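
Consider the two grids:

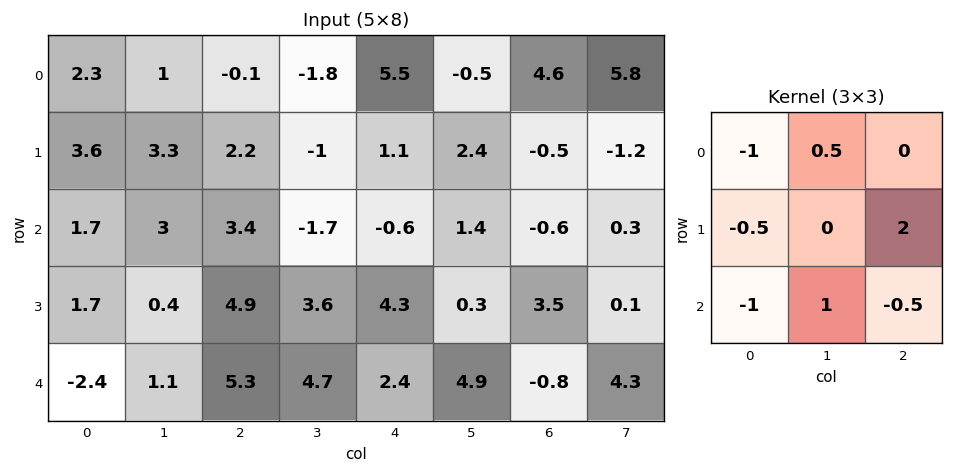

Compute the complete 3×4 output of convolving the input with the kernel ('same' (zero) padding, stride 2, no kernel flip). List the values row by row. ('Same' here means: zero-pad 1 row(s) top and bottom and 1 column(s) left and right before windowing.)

Output[0,0]: The receptive field on the zero-padded input at this output position is [0 0 0 / 0 2.3 1 / 0 3.6 3.3]. Elementwise product with the kernel and sum: 0·-1 + 0·0.5 + 0·-0.5 + 1·2 + 0·-1 + 3.6·1 + 3.3·-0.5.

3.95 -4.7 0.8 9.55
9.3 -4.4 5.75 0.4
3.05 10.9 6 7.6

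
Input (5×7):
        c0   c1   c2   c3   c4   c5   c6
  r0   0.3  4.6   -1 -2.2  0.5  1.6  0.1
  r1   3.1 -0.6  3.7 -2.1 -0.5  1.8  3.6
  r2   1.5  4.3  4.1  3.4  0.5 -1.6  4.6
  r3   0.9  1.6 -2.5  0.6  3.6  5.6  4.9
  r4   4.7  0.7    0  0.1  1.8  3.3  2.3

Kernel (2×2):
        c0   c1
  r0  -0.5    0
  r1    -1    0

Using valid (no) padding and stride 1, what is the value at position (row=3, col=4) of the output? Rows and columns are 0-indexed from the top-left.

The receptive field on the input at this output position is [3.6 5.6 / 1.8 3.3]. Elementwise product with the kernel and sum: 3.6·-0.5 + 1.8·-1.

-3.6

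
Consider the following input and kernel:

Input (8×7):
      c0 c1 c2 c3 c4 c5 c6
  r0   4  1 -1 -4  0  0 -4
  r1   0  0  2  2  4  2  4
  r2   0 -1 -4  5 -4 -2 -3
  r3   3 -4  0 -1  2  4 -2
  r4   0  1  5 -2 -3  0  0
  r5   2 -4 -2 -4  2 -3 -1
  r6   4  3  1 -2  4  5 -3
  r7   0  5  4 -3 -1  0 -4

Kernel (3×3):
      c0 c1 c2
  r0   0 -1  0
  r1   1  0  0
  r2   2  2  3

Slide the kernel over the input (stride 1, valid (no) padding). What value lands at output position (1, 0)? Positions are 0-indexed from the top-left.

The receptive field on the input at this output position is [0 0 2 / 0 -1 -4 / 3 -4 0]. Elementwise product with the kernel and sum: 0·-1 + 0·1 + 3·2 + -4·2 + 0·3.

-2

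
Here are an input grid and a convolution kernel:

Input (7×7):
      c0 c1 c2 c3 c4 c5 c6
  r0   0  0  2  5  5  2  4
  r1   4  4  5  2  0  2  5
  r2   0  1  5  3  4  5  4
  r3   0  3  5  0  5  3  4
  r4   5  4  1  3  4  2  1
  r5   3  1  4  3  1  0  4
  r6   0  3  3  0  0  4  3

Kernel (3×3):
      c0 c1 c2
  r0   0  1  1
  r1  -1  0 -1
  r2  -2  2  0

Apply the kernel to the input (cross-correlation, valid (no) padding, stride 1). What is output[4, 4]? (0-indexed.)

6

The receptive field on the input at this output position is [4 2 1 / 1 0 4 / 0 4 3]. Elementwise product with the kernel and sum: 2·1 + 1·1 + 1·-1 + 4·-1 + 0·-2 + 4·2.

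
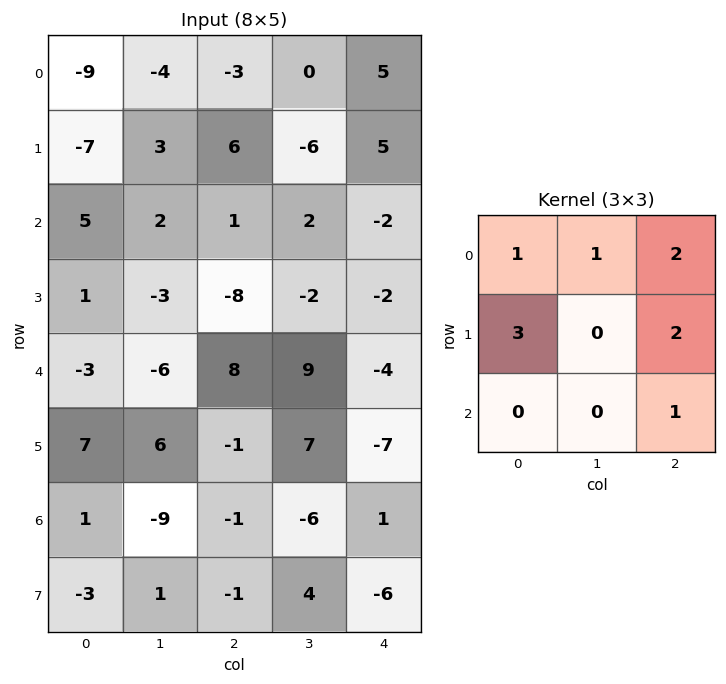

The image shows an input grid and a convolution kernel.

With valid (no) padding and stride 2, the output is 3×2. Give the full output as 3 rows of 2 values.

Output[0,0]: The receptive field on the input at this output position is [-9 -4 -3 / -7 3 6 / 5 2 1]. Elementwise product with the kernel and sum: -9·1 + -4·1 + -3·2 + -7·3 + 6·2 + 1·1.
Output[0,1]: The receptive field on the input at this output position is [-3 0 5 / 6 -6 5 / 1 2 -2]. Elementwise product with the kernel and sum: -3·1 + 0·1 + 5·2 + 6·3 + 5·2 + -2·1.

-27 33
4 -33
25 -7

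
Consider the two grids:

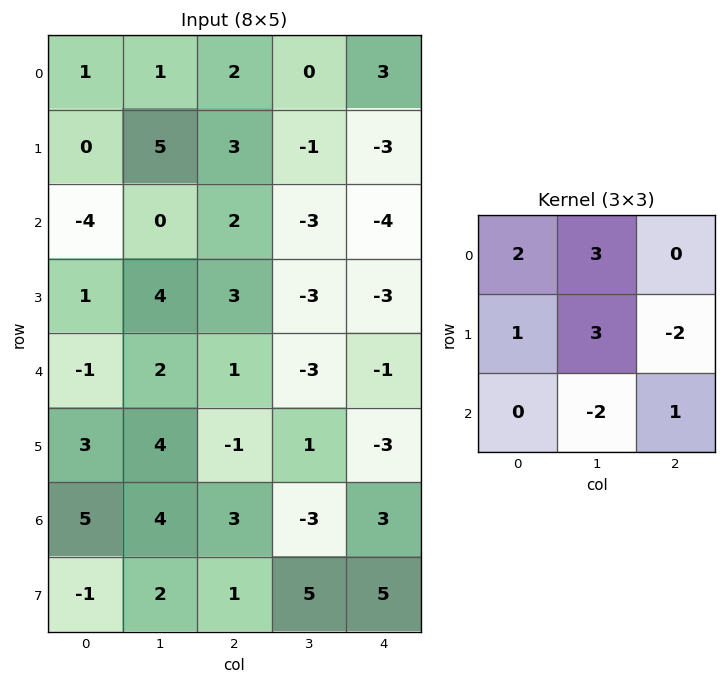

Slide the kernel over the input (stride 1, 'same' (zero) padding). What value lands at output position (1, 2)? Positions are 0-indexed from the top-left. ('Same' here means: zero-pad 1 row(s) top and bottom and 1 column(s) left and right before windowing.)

17

The receptive field on the zero-padded input at this output position is [1 2 0 / 5 3 -1 / 0 2 -3]. Elementwise product with the kernel and sum: 1·2 + 2·3 + 5·1 + 3·3 + -1·-2 + 2·-2 + -3·1.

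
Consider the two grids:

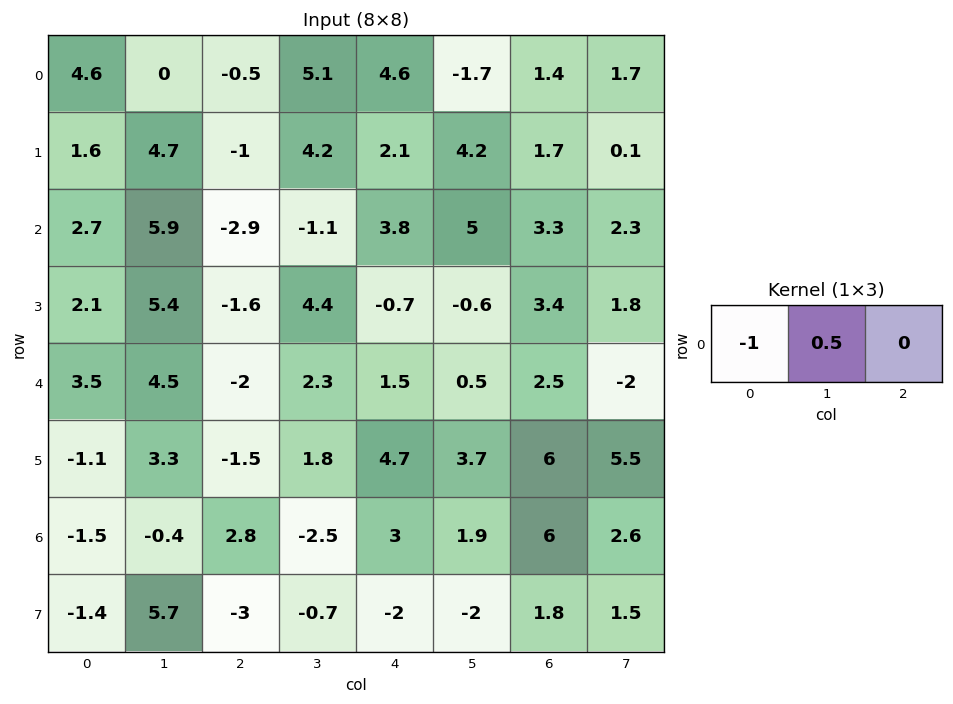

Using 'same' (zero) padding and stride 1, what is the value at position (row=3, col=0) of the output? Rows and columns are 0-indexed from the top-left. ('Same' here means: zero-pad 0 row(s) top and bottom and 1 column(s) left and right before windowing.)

1.05

The receptive field on the zero-padded input at this output position is [0 2.1 5.4]. Elementwise product with the kernel and sum: 0·-1 + 2.1·0.5.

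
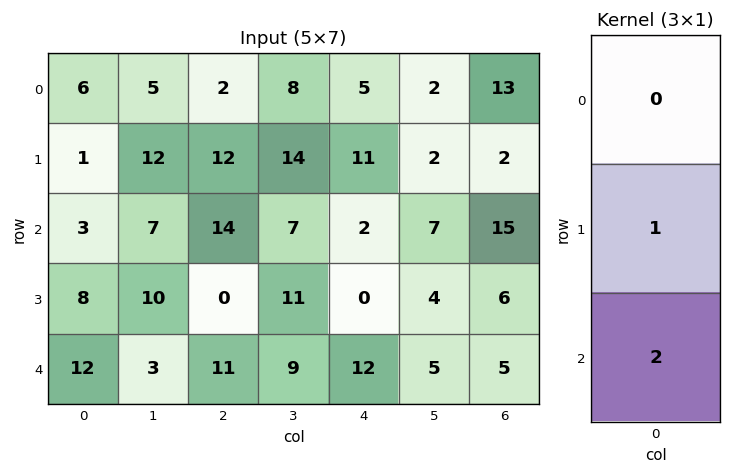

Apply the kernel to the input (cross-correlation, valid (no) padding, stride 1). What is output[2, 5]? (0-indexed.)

14

The receptive field on the input at this output position is [7 / 4 / 5]. Elementwise product with the kernel and sum: 4·1 + 5·2.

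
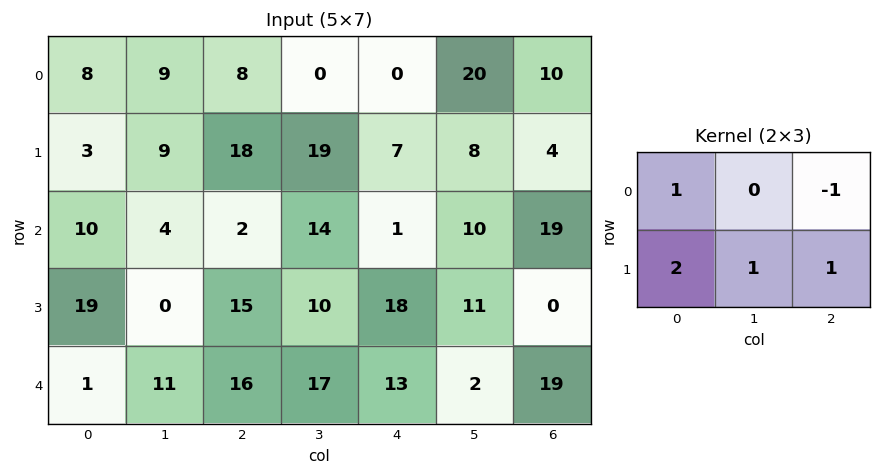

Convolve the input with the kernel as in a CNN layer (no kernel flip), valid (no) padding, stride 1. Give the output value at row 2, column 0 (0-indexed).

The receptive field on the input at this output position is [10 4 2 / 19 0 15]. Elementwise product with the kernel and sum: 10·1 + 2·-1 + 19·2 + 0·1 + 15·1.

61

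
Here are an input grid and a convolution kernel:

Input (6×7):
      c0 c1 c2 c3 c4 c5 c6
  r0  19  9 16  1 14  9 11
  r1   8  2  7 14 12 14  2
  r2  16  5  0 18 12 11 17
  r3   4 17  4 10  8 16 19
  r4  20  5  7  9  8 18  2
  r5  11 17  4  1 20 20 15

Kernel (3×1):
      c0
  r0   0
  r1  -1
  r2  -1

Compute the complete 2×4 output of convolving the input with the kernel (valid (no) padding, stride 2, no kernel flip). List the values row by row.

Output[0,0]: The receptive field on the input at this output position is [19 / 8 / 16]. Elementwise product with the kernel and sum: 8·-1 + 16·-1.
Output[0,1]: The receptive field on the input at this output position is [16 / 7 / 0]. Elementwise product with the kernel and sum: 7·-1 + 0·-1.

-24 -7 -24 -19
-24 -11 -16 -21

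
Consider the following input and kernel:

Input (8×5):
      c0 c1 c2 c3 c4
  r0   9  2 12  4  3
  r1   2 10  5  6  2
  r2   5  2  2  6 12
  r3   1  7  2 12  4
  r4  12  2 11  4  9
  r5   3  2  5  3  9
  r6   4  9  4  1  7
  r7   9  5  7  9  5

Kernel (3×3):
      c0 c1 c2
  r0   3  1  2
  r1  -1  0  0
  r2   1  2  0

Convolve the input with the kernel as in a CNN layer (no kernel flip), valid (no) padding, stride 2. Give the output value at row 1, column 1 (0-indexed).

53

The receptive field on the input at this output position is [2 6 12 / 2 12 4 / 11 4 9]. Elementwise product with the kernel and sum: 2·3 + 6·1 + 12·2 + 2·-1 + 11·1 + 4·2.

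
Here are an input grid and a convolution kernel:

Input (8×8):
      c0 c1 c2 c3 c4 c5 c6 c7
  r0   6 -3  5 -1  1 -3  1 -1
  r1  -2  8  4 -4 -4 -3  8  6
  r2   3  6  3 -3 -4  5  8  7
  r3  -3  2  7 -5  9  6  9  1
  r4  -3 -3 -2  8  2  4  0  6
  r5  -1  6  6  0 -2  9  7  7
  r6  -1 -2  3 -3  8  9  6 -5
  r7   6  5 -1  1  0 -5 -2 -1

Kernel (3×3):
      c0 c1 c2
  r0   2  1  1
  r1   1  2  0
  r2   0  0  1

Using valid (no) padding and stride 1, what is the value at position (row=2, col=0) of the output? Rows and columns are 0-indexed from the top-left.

14

The receptive field on the input at this output position is [3 6 3 / -3 2 7 / -3 -3 -2]. Elementwise product with the kernel and sum: 3·2 + 6·1 + 3·1 + -3·1 + 2·2 + -2·1.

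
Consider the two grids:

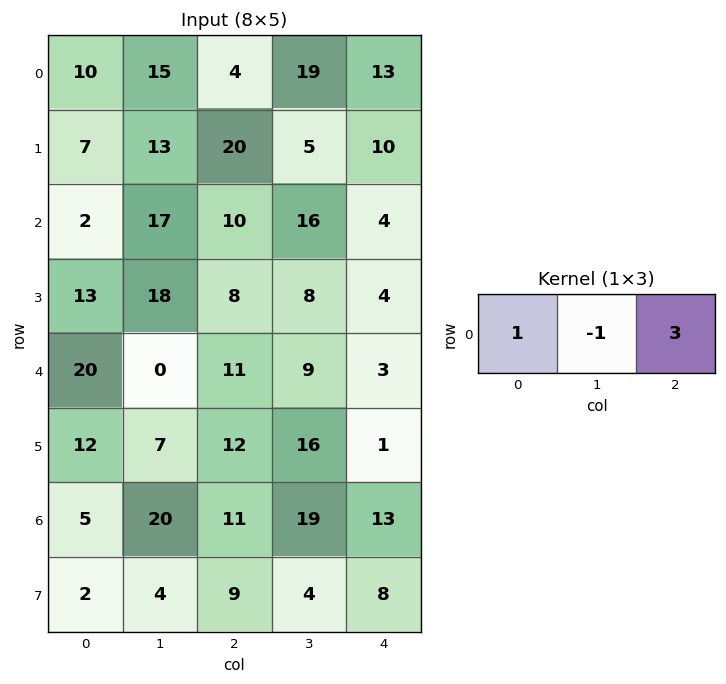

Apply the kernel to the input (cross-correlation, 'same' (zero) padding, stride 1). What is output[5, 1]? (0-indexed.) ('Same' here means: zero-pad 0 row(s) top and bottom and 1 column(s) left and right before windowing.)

The receptive field on the zero-padded input at this output position is [12 7 12]. Elementwise product with the kernel and sum: 12·1 + 7·-1 + 12·3.

41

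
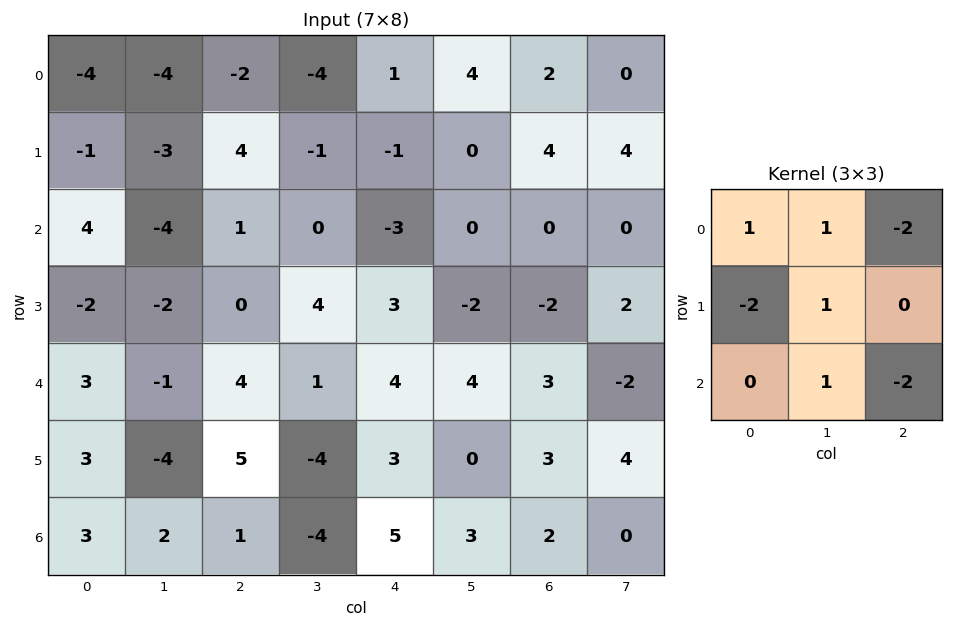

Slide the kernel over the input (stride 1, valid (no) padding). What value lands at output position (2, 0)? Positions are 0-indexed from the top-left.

The receptive field on the input at this output position is [4 -4 1 / -2 -2 0 / 3 -1 4]. Elementwise product with the kernel and sum: 4·1 + -4·1 + 1·-2 + -2·-2 + -2·1 + -1·1 + 4·-2.

-9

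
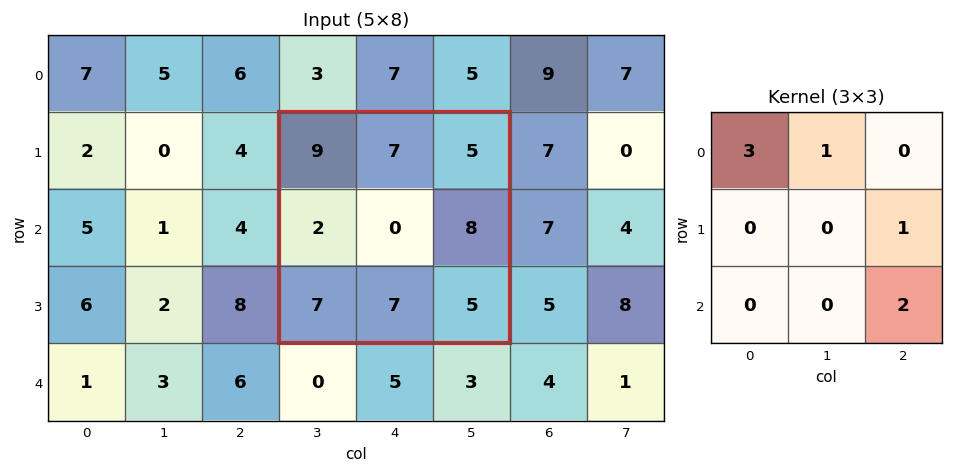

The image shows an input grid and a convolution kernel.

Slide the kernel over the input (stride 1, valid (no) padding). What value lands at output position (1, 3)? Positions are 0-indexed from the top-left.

52

The receptive field on the input at this output position is [9 7 5 / 2 0 8 / 7 7 5]. Elementwise product with the kernel and sum: 9·3 + 7·1 + 8·1 + 5·2.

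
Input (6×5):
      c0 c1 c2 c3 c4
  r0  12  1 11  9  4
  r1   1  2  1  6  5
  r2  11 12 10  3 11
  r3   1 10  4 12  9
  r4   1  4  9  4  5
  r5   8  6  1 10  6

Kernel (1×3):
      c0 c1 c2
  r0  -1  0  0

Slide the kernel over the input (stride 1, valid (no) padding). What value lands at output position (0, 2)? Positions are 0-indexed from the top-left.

The receptive field on the input at this output position is [11 9 4]. Elementwise product with the kernel and sum: 11·-1.

-11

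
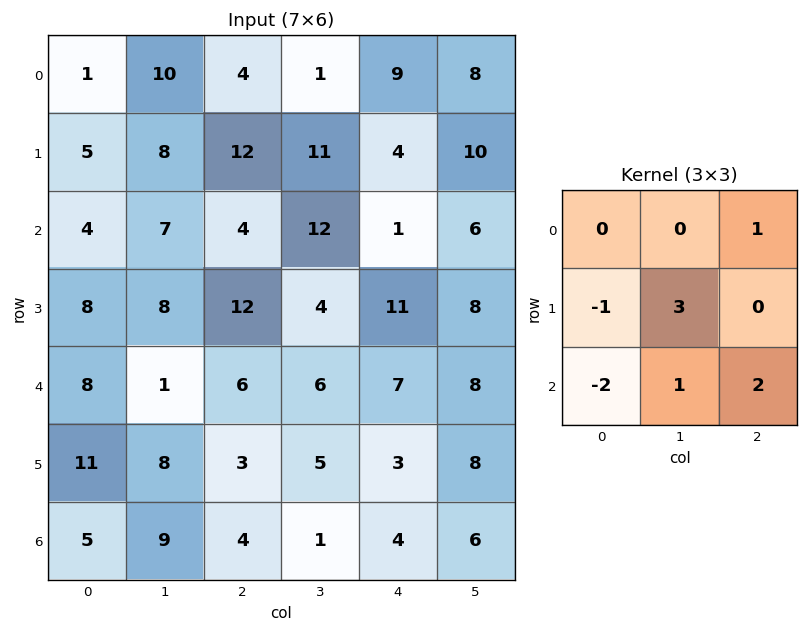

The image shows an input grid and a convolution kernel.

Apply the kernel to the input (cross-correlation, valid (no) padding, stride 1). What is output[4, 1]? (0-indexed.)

The receptive field on the input at this output position is [1 6 6 / 8 3 5 / 9 4 1]. Elementwise product with the kernel and sum: 6·1 + 8·-1 + 3·3 + 9·-2 + 4·1 + 1·2.

-5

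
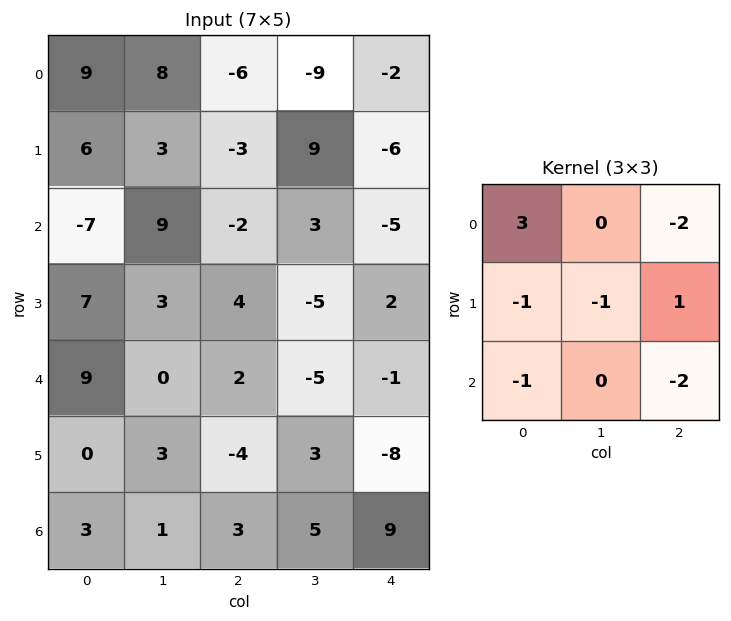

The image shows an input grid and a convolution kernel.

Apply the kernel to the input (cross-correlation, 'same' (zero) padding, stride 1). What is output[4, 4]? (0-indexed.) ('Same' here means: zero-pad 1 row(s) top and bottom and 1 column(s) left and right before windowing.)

The receptive field on the zero-padded input at this output position is [-5 2 0 / -5 -1 0 / 3 -8 0]. Elementwise product with the kernel and sum: -5·3 + 0·-2 + -5·-1 + -1·-1 + 0·1 + 3·-1 + 0·-2.

-12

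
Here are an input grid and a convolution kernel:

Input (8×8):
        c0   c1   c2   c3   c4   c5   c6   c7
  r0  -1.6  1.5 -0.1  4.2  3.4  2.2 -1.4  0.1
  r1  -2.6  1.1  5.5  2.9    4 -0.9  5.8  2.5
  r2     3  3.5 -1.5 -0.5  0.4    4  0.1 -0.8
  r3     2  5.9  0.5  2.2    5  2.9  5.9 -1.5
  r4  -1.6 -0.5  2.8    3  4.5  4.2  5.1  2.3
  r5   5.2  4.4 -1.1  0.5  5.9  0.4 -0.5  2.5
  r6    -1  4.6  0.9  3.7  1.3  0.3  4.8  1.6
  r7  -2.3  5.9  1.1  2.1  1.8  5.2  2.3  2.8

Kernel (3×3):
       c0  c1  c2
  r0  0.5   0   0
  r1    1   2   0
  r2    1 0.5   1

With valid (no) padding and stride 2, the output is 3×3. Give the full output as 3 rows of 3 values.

2.05 9.9 6.4
16.25 12.95 22.7
15.4 5.35 15.2

Output[0,0]: The receptive field on the input at this output position is [-1.6 1.5 -0.1 / -2.6 1.1 5.5 / 3 3.5 -1.5]. Elementwise product with the kernel and sum: -1.6·0.5 + -2.6·1 + 1.1·2 + 3·1 + 3.5·0.5 + -1.5·1.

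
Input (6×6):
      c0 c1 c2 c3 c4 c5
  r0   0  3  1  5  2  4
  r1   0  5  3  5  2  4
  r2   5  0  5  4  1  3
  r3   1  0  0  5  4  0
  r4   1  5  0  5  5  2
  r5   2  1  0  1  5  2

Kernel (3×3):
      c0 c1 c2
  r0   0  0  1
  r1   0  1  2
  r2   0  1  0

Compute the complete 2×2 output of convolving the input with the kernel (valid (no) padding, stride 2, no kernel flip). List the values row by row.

Output[0,0]: The receptive field on the input at this output position is [0 3 1 / 0 5 3 / 5 0 5]. Elementwise product with the kernel and sum: 1·1 + 5·1 + 3·2 + 0·1.

12 15
10 19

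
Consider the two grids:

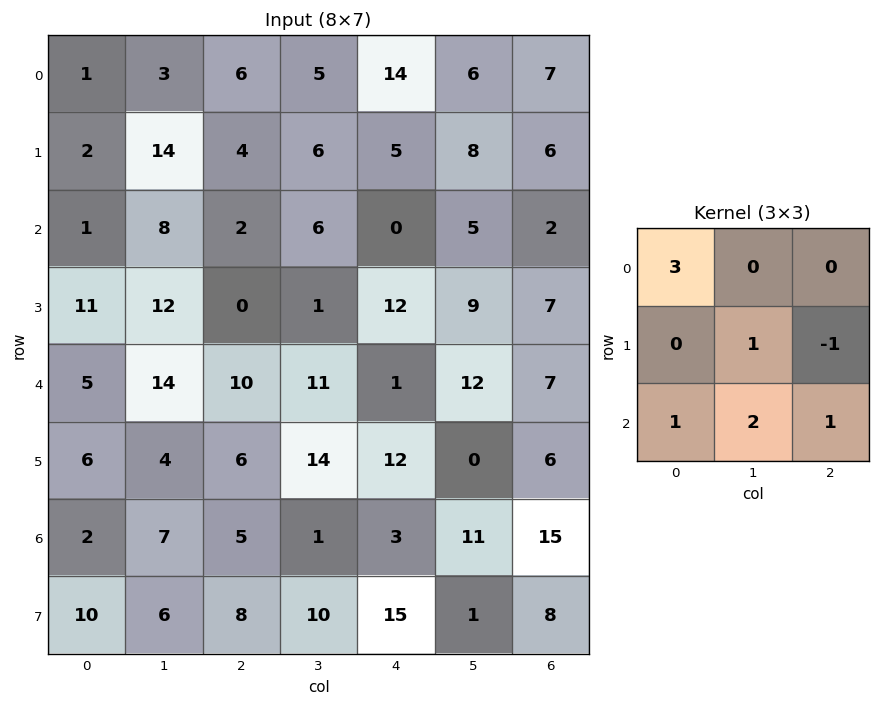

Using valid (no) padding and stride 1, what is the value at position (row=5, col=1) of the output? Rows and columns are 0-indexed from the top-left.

The receptive field on the input at this output position is [4 6 14 / 7 5 1 / 6 8 10]. Elementwise product with the kernel and sum: 4·3 + 5·1 + 1·-1 + 6·1 + 8·2 + 10·1.

48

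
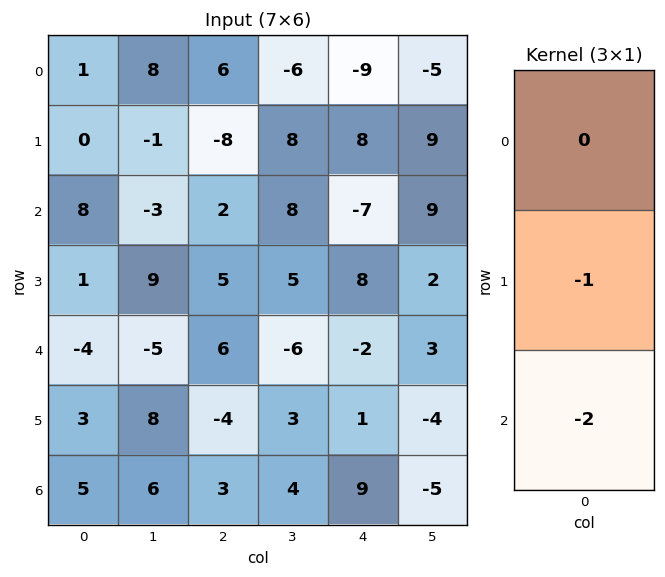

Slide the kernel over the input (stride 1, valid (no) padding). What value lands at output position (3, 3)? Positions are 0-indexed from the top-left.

The receptive field on the input at this output position is [5 / -6 / 3]. Elementwise product with the kernel and sum: -6·-1 + 3·-2.

0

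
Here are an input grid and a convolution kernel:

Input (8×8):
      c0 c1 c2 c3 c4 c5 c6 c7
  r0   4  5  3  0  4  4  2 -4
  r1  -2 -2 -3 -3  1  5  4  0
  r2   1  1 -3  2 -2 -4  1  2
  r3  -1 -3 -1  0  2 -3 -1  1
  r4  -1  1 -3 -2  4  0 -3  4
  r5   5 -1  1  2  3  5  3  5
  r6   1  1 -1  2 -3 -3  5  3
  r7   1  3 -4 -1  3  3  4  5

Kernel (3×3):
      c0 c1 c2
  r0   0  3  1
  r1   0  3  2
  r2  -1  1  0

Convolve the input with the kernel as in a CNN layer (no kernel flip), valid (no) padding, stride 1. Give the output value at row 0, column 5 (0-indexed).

The receptive field on the input at this output position is [4 2 -4 / 5 4 0 / -4 1 2]. Elementwise product with the kernel and sum: 2·3 + -4·1 + 4·3 + 0·2 + -4·-1 + 1·1.

19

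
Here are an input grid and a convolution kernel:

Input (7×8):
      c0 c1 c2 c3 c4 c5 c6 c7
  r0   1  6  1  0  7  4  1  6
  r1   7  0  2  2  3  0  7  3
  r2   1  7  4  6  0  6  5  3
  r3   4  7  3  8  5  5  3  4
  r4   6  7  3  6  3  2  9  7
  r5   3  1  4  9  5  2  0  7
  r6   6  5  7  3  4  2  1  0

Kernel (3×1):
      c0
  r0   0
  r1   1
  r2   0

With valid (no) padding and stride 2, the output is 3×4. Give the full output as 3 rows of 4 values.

7 2 3 7
4 3 5 3
3 4 5 0

Output[0,0]: The receptive field on the input at this output position is [1 / 7 / 1]. Elementwise product with the kernel and sum: 7·1.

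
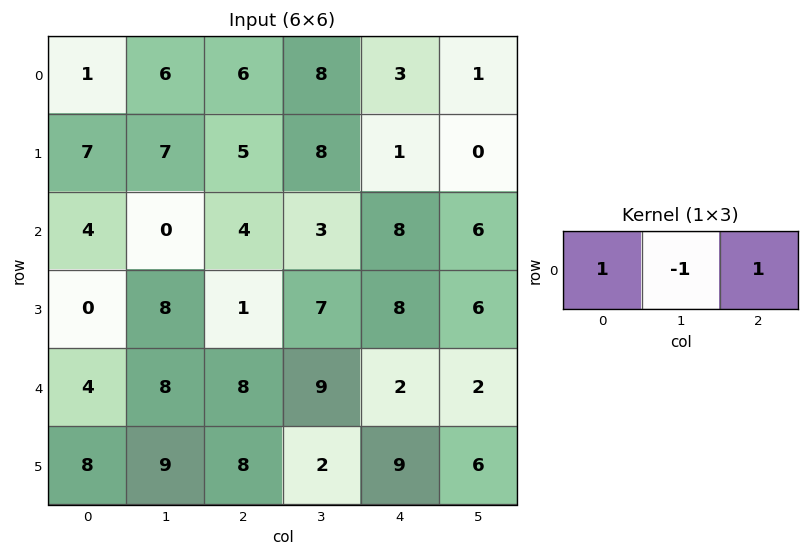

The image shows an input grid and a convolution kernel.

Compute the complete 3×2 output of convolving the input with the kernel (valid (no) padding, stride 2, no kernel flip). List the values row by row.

1 1
8 9
4 1

Output[0,0]: The receptive field on the input at this output position is [1 6 6]. Elementwise product with the kernel and sum: 1·1 + 6·-1 + 6·1.
Output[0,1]: The receptive field on the input at this output position is [6 8 3]. Elementwise product with the kernel and sum: 6·1 + 8·-1 + 3·1.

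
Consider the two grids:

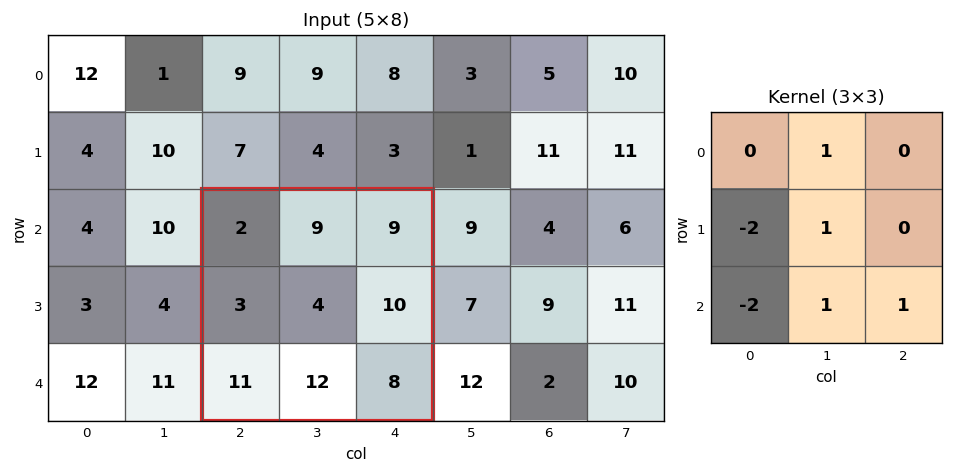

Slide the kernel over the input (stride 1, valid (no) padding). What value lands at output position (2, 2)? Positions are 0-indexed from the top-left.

5

The receptive field on the input at this output position is [2 9 9 / 3 4 10 / 11 12 8]. Elementwise product with the kernel and sum: 9·1 + 3·-2 + 4·1 + 11·-2 + 12·1 + 8·1.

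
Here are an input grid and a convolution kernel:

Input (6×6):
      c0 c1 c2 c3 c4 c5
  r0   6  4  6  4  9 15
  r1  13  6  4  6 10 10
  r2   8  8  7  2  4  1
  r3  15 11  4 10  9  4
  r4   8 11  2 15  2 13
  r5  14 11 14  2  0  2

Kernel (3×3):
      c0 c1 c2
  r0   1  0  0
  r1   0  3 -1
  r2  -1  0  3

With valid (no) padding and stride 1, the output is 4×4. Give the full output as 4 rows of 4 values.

Output[0,0]: The receptive field on the input at this output position is [6 4 6 / 13 6 4 / 8 8 7]. Elementwise product with the kernel and sum: 6·1 + 6·3 + 4·-1 + 8·-1 + 7·3.

33 8 19 25
27 44 29 19
35 44 32 49
74 -3 33 7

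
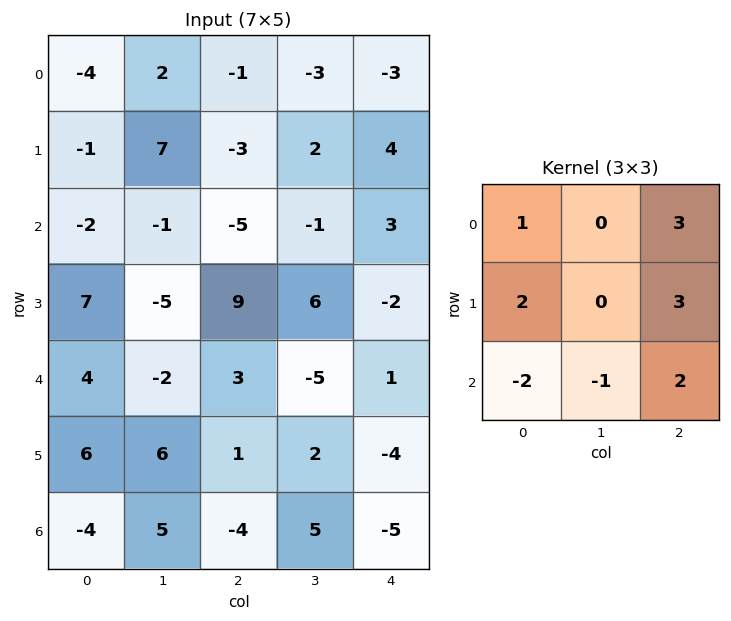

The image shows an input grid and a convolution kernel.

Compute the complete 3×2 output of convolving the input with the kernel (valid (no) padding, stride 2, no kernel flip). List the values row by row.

Output[0,0]: The receptive field on the input at this output position is [-4 2 -1 / -1 7 -3 / -2 -1 -5]. Elementwise product with the kernel and sum: -4·1 + -1·3 + -1·2 + -3·3 + -2·-2 + -1·-1 + -5·2.

-23 13
24 17
23 -11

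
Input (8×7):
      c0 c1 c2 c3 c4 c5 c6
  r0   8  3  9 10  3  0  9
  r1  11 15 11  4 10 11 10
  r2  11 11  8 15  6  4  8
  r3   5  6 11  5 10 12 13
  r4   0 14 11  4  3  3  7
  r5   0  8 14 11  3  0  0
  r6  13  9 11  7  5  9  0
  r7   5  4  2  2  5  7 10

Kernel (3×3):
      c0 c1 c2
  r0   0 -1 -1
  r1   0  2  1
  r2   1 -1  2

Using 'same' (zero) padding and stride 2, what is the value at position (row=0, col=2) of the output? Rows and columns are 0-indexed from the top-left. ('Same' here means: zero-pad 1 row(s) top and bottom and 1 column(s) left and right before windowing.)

The receptive field on the zero-padded input at this output position is [0 0 0 / 10 3 0 / 4 10 11]. Elementwise product with the kernel and sum: 0·-1 + 0·-1 + 3·2 + 0·1 + 4·1 + 10·-1 + 11·2.

22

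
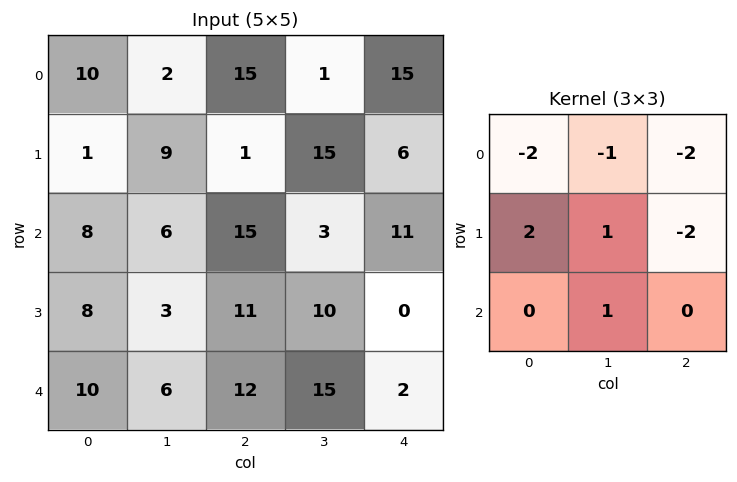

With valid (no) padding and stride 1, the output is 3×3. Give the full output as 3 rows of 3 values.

-37 -17 -53
-18 -17 -8
-49 -24 -8

Output[0,0]: The receptive field on the input at this output position is [10 2 15 / 1 9 1 / 8 6 15]. Elementwise product with the kernel and sum: 10·-2 + 2·-1 + 15·-2 + 1·2 + 9·1 + 1·-2 + 6·1.
Output[0,1]: The receptive field on the input at this output position is [2 15 1 / 9 1 15 / 6 15 3]. Elementwise product with the kernel and sum: 2·-2 + 15·-1 + 1·-2 + 9·2 + 1·1 + 15·-2 + 15·1.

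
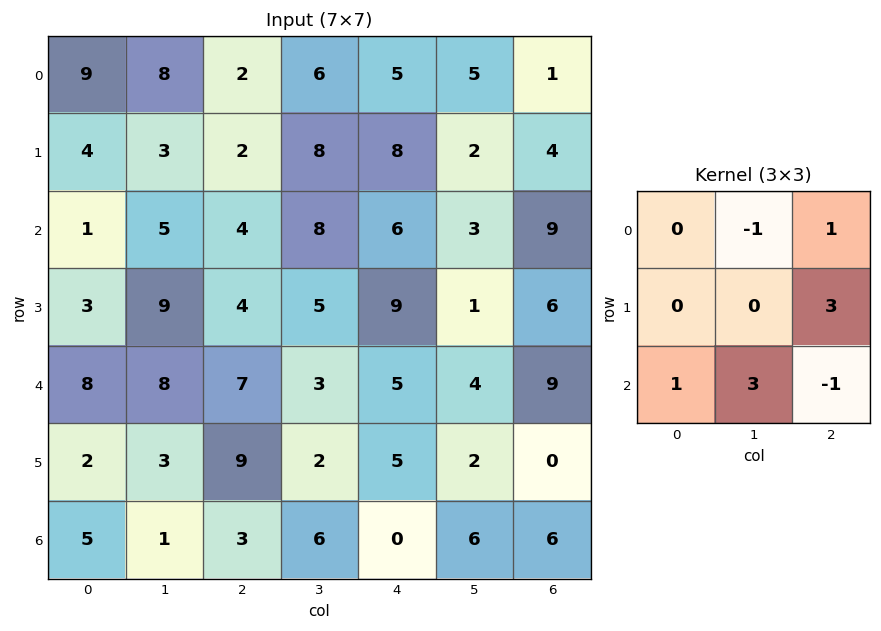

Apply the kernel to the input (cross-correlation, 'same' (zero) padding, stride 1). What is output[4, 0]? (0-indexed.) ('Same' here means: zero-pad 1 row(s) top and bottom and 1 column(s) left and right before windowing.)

The receptive field on the zero-padded input at this output position is [0 3 9 / 0 8 8 / 0 2 3]. Elementwise product with the kernel and sum: 3·-1 + 9·1 + 8·3 + 0·1 + 2·3 + 3·-1.

33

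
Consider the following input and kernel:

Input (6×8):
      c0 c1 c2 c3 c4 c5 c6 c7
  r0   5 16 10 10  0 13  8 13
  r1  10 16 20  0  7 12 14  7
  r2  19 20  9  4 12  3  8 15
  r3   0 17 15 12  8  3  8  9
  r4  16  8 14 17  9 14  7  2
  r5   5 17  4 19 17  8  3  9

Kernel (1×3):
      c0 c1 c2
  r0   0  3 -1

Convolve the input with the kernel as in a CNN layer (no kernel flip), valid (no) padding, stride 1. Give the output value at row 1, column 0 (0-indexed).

28

The receptive field on the input at this output position is [10 16 20]. Elementwise product with the kernel and sum: 16·3 + 20·-1.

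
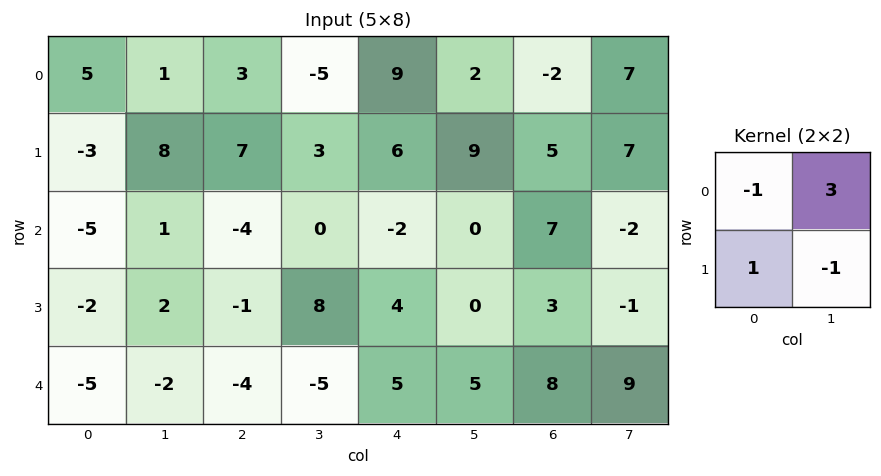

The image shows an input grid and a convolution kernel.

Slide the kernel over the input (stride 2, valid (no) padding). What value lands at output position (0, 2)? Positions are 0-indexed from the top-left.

The receptive field on the input at this output position is [9 2 / 6 9]. Elementwise product with the kernel and sum: 9·-1 + 2·3 + 6·1 + 9·-1.

-6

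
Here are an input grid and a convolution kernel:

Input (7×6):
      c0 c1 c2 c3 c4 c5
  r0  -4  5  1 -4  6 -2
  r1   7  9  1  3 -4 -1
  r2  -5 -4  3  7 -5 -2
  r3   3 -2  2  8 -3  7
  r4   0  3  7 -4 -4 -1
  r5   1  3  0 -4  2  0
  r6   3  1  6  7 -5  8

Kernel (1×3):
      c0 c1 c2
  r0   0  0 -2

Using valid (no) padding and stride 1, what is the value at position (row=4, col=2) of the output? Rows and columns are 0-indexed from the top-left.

The receptive field on the input at this output position is [7 -4 -4]. Elementwise product with the kernel and sum: -4·-2.

8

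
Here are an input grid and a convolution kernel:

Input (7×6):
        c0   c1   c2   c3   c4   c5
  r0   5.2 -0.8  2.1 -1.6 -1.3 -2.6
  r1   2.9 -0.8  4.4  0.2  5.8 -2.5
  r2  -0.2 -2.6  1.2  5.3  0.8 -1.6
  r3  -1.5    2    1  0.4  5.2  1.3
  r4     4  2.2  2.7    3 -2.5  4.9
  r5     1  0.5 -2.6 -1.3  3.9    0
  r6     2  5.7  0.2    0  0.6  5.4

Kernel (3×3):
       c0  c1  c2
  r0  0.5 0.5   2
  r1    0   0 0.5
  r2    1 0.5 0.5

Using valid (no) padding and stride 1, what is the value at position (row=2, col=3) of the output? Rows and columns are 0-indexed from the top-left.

The receptive field on the input at this output position is [5.3 0.8 -1.6 / 0.4 5.2 1.3 / 3 -2.5 4.9]. Elementwise product with the kernel and sum: 5.3·0.5 + 0.8·0.5 + -1.6·2 + 1.3·0.5 + 3·1 + -2.5·0.5 + 4.9·0.5.

4.7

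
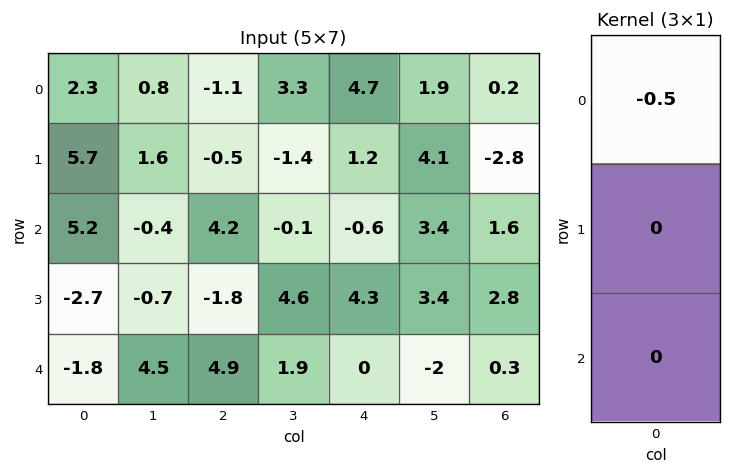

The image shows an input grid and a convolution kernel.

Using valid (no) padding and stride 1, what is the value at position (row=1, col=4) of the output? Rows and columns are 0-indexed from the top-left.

-0.6

The receptive field on the input at this output position is [1.2 / -0.6 / 4.3]. Elementwise product with the kernel and sum: 1.2·-0.5.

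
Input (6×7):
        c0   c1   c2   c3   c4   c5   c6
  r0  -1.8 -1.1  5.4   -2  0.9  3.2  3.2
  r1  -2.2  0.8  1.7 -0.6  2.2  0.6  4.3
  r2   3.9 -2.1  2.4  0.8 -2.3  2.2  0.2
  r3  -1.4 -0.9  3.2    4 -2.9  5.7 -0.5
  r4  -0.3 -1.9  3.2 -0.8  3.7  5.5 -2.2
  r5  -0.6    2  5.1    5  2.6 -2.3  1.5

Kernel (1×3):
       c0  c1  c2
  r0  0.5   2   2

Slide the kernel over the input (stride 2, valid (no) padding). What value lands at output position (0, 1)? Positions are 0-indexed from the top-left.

0.5

The receptive field on the input at this output position is [5.4 -2 0.9]. Elementwise product with the kernel and sum: 5.4·0.5 + -2·2 + 0.9·2.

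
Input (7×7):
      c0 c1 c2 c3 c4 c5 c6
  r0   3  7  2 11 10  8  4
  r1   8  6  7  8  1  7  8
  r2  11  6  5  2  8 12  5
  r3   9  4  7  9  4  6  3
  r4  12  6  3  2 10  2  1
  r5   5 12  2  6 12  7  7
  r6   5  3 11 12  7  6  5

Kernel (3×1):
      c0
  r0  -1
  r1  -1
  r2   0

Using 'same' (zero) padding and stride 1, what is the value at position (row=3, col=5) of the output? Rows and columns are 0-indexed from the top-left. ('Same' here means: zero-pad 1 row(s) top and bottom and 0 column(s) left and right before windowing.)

-18

The receptive field on the zero-padded input at this output position is [12 / 6 / 2]. Elementwise product with the kernel and sum: 12·-1 + 6·-1.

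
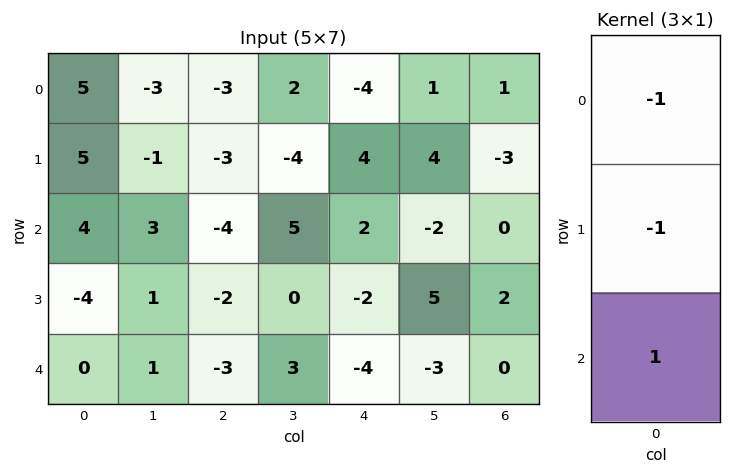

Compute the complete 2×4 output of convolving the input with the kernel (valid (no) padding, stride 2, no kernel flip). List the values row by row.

Output[0,0]: The receptive field on the input at this output position is [5 / 5 / 4]. Elementwise product with the kernel and sum: 5·-1 + 5·-1 + 4·1.

-6 2 2 2
0 3 -4 -2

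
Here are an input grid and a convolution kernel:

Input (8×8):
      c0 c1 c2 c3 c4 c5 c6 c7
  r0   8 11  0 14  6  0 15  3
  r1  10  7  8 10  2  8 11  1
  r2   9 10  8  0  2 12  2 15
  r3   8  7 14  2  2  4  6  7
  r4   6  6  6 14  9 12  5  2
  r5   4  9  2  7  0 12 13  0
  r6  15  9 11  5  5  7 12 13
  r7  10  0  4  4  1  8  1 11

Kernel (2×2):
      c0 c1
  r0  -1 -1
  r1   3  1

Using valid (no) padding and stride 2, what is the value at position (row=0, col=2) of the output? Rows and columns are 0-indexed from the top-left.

The receptive field on the input at this output position is [6 0 / 2 8]. Elementwise product with the kernel and sum: 6·-1 + 0·-1 + 2·3 + 8·1.

8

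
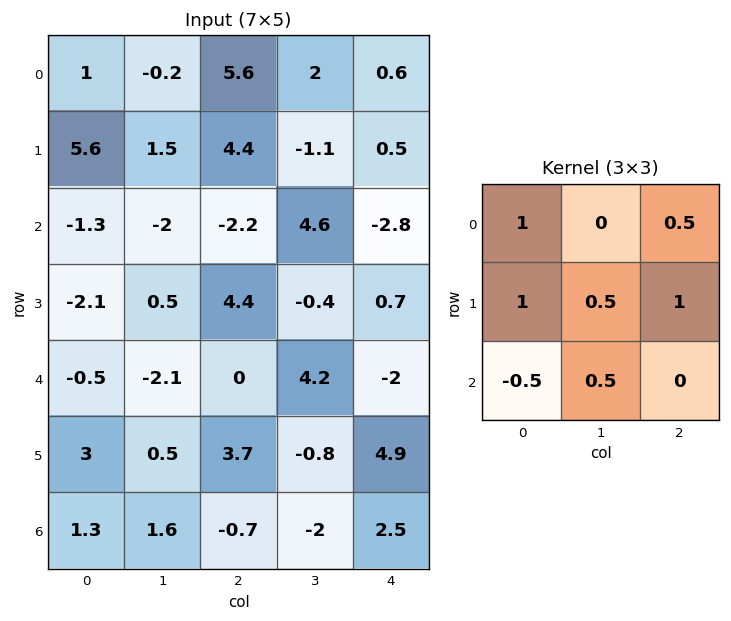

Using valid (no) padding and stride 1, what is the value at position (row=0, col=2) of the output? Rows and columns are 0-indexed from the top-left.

The receptive field on the input at this output position is [5.6 2 0.6 / 4.4 -1.1 0.5 / -2.2 4.6 -2.8]. Elementwise product with the kernel and sum: 5.6·1 + 0.6·0.5 + 4.4·1 + -1.1·0.5 + 0.5·1 + -2.2·-0.5 + 4.6·0.5.

13.65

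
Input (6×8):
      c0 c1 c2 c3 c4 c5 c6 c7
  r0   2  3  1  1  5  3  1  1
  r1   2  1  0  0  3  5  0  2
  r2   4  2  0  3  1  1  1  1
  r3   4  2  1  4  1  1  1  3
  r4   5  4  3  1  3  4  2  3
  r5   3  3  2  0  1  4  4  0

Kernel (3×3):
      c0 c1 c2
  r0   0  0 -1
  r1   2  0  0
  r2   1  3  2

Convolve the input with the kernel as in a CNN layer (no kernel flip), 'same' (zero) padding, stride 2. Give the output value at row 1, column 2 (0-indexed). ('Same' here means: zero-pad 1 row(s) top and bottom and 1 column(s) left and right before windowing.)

10

The receptive field on the zero-padded input at this output position is [0 3 5 / 3 1 1 / 4 1 1]. Elementwise product with the kernel and sum: 5·-1 + 3·2 + 4·1 + 1·3 + 1·2.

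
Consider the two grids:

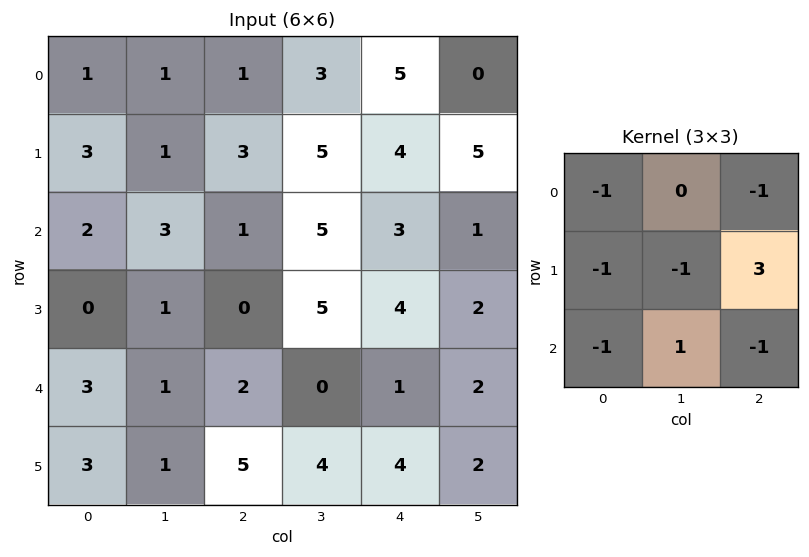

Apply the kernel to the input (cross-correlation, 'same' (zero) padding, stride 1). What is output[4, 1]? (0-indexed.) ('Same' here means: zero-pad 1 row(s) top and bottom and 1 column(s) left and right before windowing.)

-5

The receptive field on the zero-padded input at this output position is [0 1 0 / 3 1 2 / 3 1 5]. Elementwise product with the kernel and sum: 0·-1 + 0·-1 + 3·-1 + 1·-1 + 2·3 + 3·-1 + 1·1 + 5·-1.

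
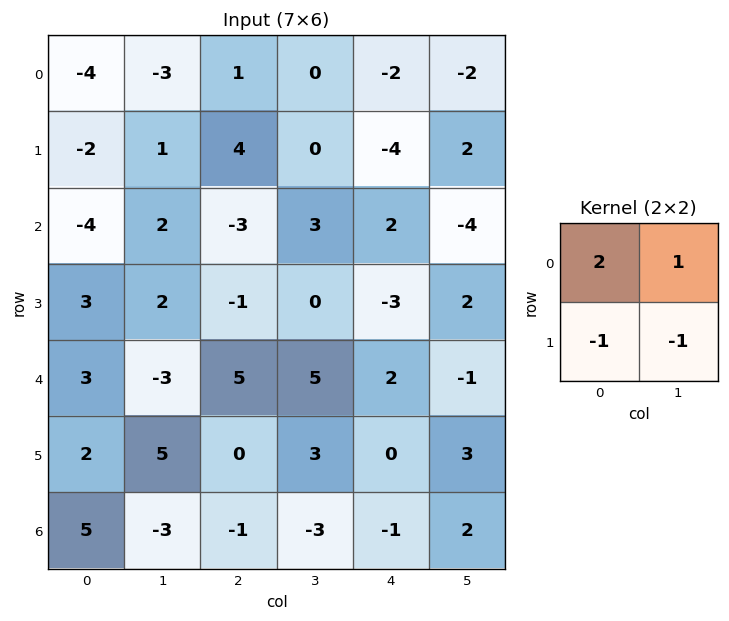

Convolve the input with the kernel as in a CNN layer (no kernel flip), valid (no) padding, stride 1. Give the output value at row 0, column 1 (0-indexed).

-10

The receptive field on the input at this output position is [-3 1 / 1 4]. Elementwise product with the kernel and sum: -3·2 + 1·1 + 1·-1 + 4·-1.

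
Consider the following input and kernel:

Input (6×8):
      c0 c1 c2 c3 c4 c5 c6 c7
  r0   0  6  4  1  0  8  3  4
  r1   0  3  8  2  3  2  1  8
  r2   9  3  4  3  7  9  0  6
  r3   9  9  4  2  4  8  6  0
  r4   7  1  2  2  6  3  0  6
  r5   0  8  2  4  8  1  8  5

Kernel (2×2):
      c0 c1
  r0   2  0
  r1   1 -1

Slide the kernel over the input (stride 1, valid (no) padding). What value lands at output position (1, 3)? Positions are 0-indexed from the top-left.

The receptive field on the input at this output position is [2 3 / 3 7]. Elementwise product with the kernel and sum: 2·2 + 3·1 + 7·-1.

0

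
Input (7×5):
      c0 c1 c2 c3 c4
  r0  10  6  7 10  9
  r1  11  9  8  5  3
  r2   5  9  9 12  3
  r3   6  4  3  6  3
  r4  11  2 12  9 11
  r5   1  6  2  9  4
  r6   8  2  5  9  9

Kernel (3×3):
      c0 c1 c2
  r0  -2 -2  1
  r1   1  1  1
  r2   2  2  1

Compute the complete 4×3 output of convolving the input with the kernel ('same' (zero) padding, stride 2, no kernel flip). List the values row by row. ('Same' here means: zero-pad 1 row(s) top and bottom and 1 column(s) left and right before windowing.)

47 62 35
17 21 17
13 40 28
14 9 -8

Output[0,0]: The receptive field on the zero-padded input at this output position is [0 0 0 / 0 10 6 / 0 11 9]. Elementwise product with the kernel and sum: 0·-2 + 0·-2 + 0·1 + 0·1 + 10·1 + 6·1 + 0·2 + 11·2 + 9·1.
Output[0,1]: The receptive field on the zero-padded input at this output position is [0 0 0 / 6 7 10 / 9 8 5]. Elementwise product with the kernel and sum: 0·-2 + 0·-2 + 0·1 + 6·1 + 7·1 + 10·1 + 9·2 + 8·2 + 5·1.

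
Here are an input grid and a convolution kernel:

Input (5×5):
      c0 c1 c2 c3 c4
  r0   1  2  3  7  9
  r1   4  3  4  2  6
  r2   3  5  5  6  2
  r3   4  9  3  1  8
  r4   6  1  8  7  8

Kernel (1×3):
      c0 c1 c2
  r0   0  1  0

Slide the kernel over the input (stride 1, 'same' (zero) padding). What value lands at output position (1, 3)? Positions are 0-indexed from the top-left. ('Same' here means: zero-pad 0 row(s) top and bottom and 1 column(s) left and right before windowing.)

2

The receptive field on the zero-padded input at this output position is [4 2 6]. Elementwise product with the kernel and sum: 2·1.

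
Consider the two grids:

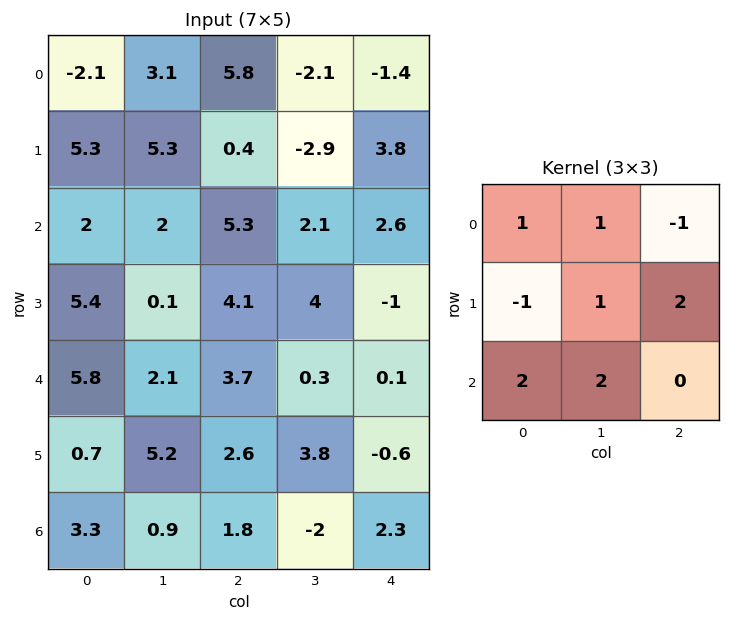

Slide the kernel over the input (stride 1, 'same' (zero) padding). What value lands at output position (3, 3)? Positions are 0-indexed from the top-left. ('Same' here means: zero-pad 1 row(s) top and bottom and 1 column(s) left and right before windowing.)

The receptive field on the zero-padded input at this output position is [5.3 2.1 2.6 / 4.1 4 -1 / 3.7 0.3 0.1]. Elementwise product with the kernel and sum: 5.3·1 + 2.1·1 + 2.6·-1 + 4.1·-1 + 4·1 + -1·2 + 3.7·2 + 0.3·2.

10.7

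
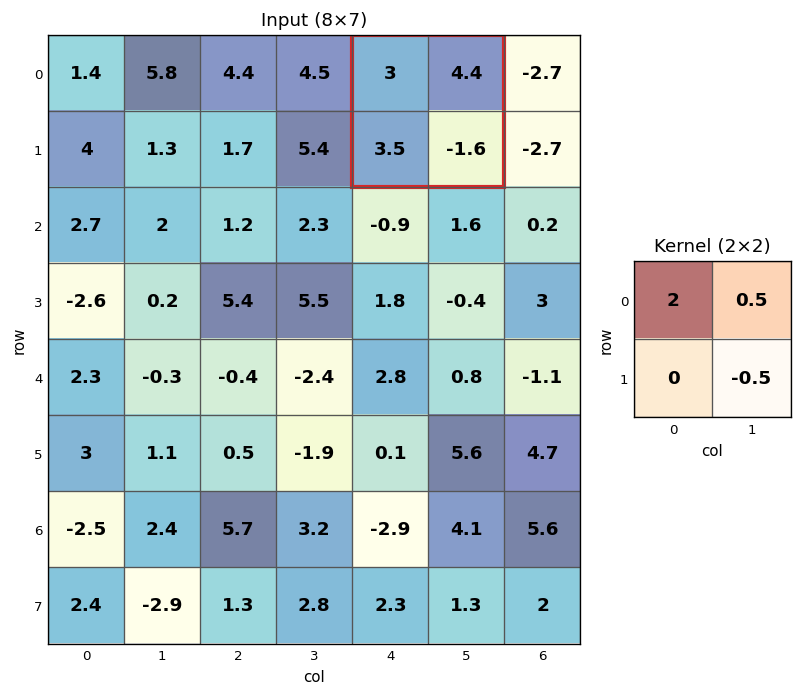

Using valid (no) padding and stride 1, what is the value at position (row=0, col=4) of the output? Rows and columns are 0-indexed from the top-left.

9

The receptive field on the input at this output position is [3 4.4 / 3.5 -1.6]. Elementwise product with the kernel and sum: 3·2 + 4.4·0.5 + -1.6·-0.5.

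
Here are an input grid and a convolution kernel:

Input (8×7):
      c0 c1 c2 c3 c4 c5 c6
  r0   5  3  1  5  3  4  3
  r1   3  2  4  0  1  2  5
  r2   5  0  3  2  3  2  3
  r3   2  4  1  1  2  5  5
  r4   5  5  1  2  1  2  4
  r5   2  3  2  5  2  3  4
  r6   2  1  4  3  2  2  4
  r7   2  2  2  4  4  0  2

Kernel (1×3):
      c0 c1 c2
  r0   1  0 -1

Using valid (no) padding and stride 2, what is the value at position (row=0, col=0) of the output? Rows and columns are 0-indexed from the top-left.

4

The receptive field on the input at this output position is [5 3 1]. Elementwise product with the kernel and sum: 5·1 + 1·-1.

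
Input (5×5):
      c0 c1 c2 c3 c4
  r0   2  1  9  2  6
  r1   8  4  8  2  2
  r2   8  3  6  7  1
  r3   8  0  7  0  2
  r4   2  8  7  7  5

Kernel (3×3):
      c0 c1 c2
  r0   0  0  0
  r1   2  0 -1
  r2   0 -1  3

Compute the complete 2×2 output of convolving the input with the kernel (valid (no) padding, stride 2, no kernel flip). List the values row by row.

23 10
22 20

Output[0,0]: The receptive field on the input at this output position is [2 1 9 / 8 4 8 / 8 3 6]. Elementwise product with the kernel and sum: 8·2 + 8·-1 + 3·-1 + 6·3.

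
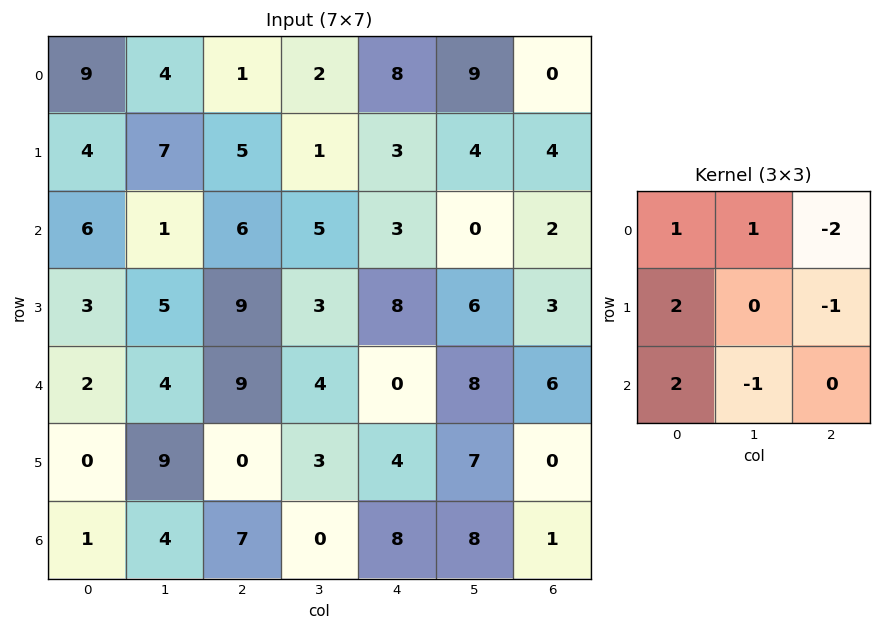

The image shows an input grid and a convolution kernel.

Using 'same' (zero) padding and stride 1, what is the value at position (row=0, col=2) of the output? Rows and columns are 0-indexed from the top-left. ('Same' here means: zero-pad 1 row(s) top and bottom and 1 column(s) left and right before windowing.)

15

The receptive field on the zero-padded input at this output position is [0 0 0 / 4 1 2 / 7 5 1]. Elementwise product with the kernel and sum: 0·1 + 0·1 + 0·-2 + 4·2 + 2·-1 + 7·2 + 5·-1.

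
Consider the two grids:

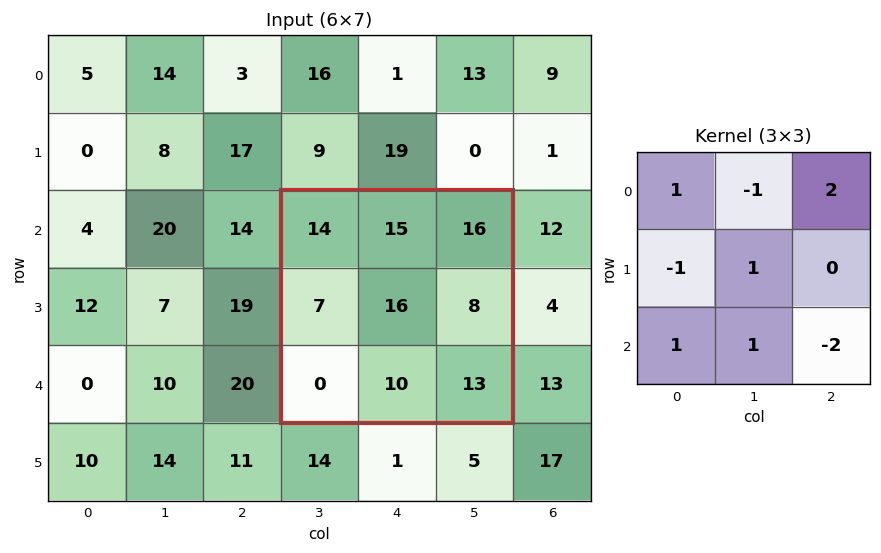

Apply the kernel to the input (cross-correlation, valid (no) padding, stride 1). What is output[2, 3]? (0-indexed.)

The receptive field on the input at this output position is [14 15 16 / 7 16 8 / 0 10 13]. Elementwise product with the kernel and sum: 14·1 + 15·-1 + 16·2 + 7·-1 + 16·1 + 0·1 + 10·1 + 13·-2.

24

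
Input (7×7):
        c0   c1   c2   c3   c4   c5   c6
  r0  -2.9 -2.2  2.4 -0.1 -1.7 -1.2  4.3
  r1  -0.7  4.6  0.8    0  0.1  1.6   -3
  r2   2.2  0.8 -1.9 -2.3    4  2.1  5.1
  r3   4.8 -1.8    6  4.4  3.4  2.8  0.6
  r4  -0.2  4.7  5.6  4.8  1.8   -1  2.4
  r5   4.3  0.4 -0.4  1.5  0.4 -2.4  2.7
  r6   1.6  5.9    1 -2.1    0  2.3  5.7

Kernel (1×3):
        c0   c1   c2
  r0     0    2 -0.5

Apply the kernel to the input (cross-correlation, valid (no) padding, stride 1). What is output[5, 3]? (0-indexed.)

The receptive field on the input at this output position is [1.5 0.4 -2.4]. Elementwise product with the kernel and sum: 0.4·2 + -2.4·-0.5.

2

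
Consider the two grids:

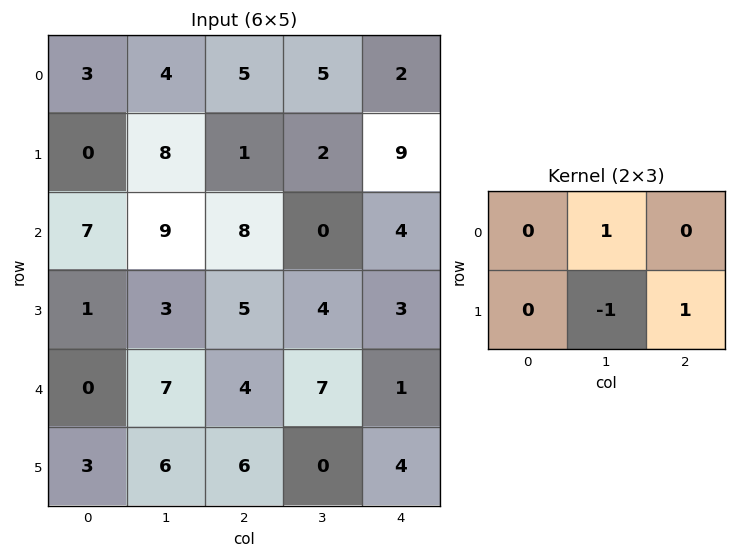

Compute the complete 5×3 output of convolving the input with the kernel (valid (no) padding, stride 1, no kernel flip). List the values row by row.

Output[0,0]: The receptive field on the input at this output position is [3 4 5 / 0 8 1]. Elementwise product with the kernel and sum: 4·1 + 8·-1 + 1·1.
Output[0,1]: The receptive field on the input at this output position is [4 5 5 / 8 1 2]. Elementwise product with the kernel and sum: 5·1 + 1·-1 + 2·1.

-3 6 12
7 -7 6
11 7 -1
0 8 -2
7 -2 11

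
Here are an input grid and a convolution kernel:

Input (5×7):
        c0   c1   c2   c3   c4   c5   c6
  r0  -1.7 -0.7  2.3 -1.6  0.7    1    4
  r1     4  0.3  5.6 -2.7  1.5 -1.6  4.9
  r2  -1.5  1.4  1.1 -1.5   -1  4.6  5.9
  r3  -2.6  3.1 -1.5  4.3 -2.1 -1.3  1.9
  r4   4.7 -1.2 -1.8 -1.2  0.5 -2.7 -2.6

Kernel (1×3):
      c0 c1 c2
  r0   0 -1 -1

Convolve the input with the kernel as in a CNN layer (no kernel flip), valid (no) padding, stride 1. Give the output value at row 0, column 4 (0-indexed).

-5

The receptive field on the input at this output position is [0.7 1 4]. Elementwise product with the kernel and sum: 1·-1 + 4·-1.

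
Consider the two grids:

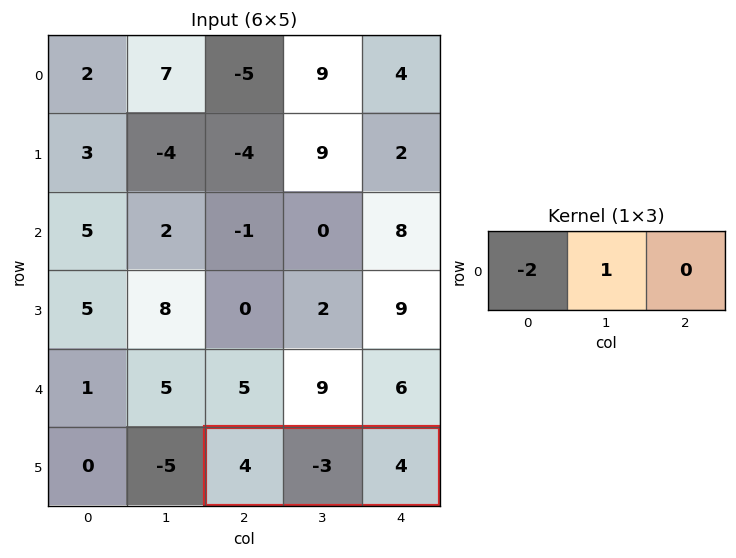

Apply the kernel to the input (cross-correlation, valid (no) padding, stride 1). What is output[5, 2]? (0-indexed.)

-11

The receptive field on the input at this output position is [4 -3 4]. Elementwise product with the kernel and sum: 4·-2 + -3·1.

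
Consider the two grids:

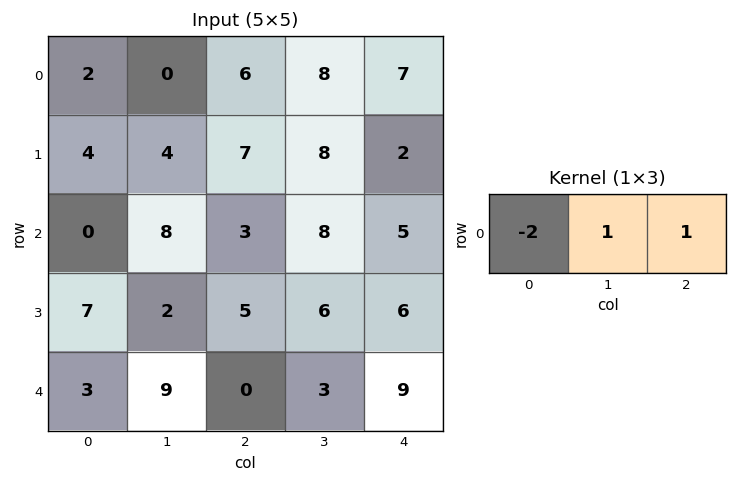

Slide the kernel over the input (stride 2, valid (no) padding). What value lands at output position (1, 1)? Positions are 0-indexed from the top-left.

7

The receptive field on the input at this output position is [3 8 5]. Elementwise product with the kernel and sum: 3·-2 + 8·1 + 5·1.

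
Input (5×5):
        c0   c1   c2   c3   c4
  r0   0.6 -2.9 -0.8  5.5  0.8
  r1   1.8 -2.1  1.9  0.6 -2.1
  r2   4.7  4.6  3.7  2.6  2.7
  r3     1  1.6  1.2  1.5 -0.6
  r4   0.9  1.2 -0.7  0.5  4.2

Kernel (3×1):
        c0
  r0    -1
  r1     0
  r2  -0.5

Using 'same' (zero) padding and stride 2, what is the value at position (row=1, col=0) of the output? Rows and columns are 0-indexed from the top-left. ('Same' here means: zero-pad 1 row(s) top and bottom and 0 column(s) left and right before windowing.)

The receptive field on the zero-padded input at this output position is [1.8 / 4.7 / 1]. Elementwise product with the kernel and sum: 1.8·-1 + 1·-0.5.

-2.3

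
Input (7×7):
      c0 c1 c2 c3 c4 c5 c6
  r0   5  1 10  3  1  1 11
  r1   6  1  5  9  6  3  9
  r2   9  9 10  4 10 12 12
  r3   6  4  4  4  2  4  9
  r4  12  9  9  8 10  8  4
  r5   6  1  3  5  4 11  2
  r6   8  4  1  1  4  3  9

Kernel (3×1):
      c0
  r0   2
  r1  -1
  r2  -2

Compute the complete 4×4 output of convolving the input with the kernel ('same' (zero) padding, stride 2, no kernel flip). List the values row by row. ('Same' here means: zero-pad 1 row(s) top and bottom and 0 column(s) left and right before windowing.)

Output[0,0]: The receptive field on the zero-padded input at this output position is [0 / 5 / 6]. Elementwise product with the kernel and sum: 0·2 + 5·-1 + 6·-2.
Output[0,1]: The receptive field on the zero-padded input at this output position is [0 / 10 / 5]. Elementwise product with the kernel and sum: 0·2 + 10·-1 + 5·-2.

-17 -20 -13 -29
-9 -8 -2 -12
-12 -7 -14 10
4 5 4 -5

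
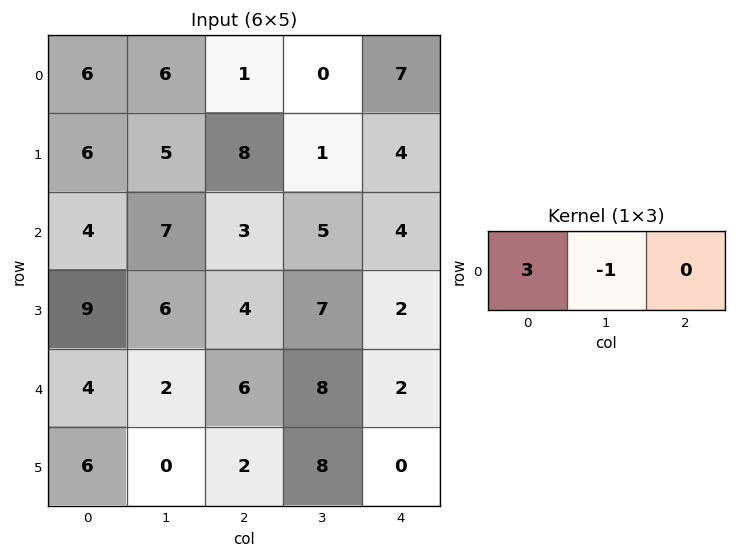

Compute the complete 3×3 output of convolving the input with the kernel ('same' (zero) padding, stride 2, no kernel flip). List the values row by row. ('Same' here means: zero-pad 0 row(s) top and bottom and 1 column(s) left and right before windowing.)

-6 17 -7
-4 18 11
-4 0 22

Output[0,0]: The receptive field on the zero-padded input at this output position is [0 6 6]. Elementwise product with the kernel and sum: 0·3 + 6·-1.
Output[0,1]: The receptive field on the zero-padded input at this output position is [6 1 0]. Elementwise product with the kernel and sum: 6·3 + 1·-1.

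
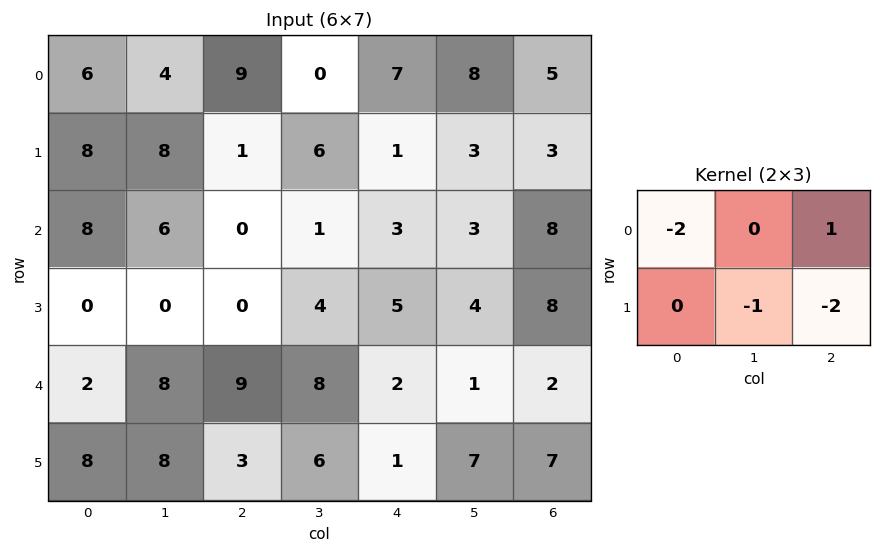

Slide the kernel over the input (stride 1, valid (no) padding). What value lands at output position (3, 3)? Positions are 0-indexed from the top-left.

-8

The receptive field on the input at this output position is [4 5 4 / 8 2 1]. Elementwise product with the kernel and sum: 4·-2 + 4·1 + 2·-1 + 1·-2.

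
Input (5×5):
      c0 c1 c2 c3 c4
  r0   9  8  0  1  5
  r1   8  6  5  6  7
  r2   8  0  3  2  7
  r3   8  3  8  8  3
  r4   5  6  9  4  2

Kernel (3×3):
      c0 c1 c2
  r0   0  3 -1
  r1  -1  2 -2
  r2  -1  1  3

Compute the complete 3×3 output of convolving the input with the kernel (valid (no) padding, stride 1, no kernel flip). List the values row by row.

19 0 11
18 40 7
7 19 2

Output[0,0]: The receptive field on the input at this output position is [9 8 0 / 8 6 5 / 8 0 3]. Elementwise product with the kernel and sum: 8·3 + 0·-1 + 8·-1 + 6·2 + 5·-2 + 8·-1 + 0·1 + 3·3.
Output[0,1]: The receptive field on the input at this output position is [8 0 1 / 6 5 6 / 0 3 2]. Elementwise product with the kernel and sum: 0·3 + 1·-1 + 6·-1 + 5·2 + 6·-2 + 0·-1 + 3·1 + 2·3.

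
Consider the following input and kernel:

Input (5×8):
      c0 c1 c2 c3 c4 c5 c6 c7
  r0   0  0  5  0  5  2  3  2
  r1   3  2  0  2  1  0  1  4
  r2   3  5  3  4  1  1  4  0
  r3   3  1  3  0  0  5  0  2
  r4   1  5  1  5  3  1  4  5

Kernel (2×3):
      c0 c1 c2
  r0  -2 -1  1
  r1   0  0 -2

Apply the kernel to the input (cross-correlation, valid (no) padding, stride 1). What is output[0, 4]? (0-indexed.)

-11

The receptive field on the input at this output position is [5 2 3 / 1 0 1]. Elementwise product with the kernel and sum: 5·-2 + 2·-1 + 3·1 + 1·-2.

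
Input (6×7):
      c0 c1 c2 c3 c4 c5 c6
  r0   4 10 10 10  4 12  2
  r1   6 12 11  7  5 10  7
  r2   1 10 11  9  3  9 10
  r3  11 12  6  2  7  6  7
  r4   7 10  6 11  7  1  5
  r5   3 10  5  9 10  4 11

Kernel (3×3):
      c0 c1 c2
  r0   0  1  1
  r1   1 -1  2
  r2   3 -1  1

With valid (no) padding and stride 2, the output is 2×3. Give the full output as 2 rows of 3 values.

40 55 33
49 44 59

Output[0,0]: The receptive field on the input at this output position is [4 10 10 / 6 12 11 / 1 10 11]. Elementwise product with the kernel and sum: 10·1 + 10·1 + 6·1 + 12·-1 + 11·2 + 1·3 + 10·-1 + 11·1.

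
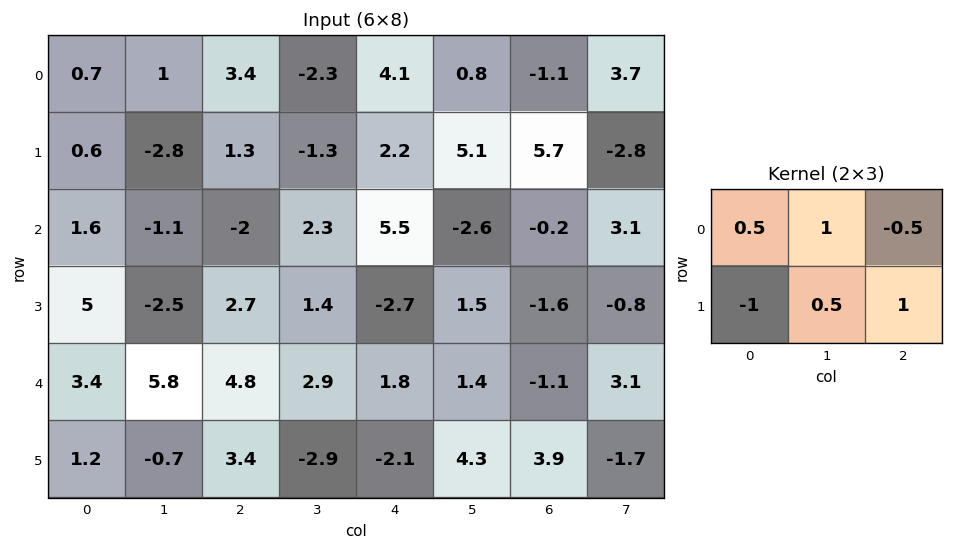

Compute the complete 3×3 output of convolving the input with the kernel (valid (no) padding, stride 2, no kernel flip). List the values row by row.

Output[0,0]: The receptive field on the input at this output position is [0.7 1 3.4 / 0.6 -2.8 1.3]. Elementwise product with the kernel and sum: 0.7·0.5 + 1·1 + 3.4·-0.5 + 0.6·-1 + -2.8·0.5 + 1.3·1.

-1.05 -2.4 9.45
-2.85 -6.15 2.1
6.95 -2.55 11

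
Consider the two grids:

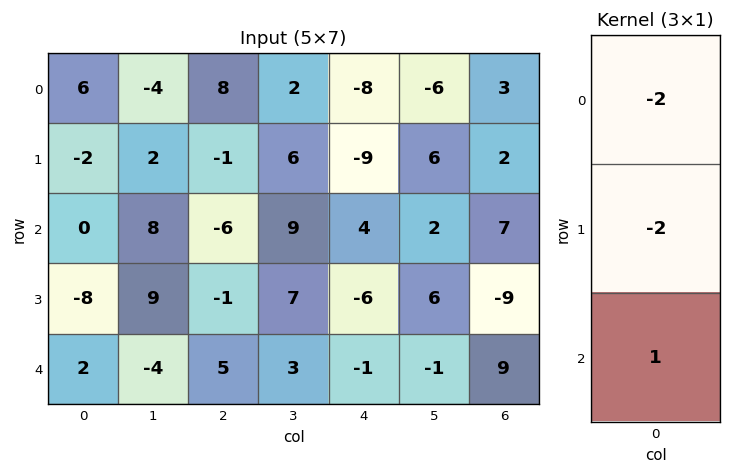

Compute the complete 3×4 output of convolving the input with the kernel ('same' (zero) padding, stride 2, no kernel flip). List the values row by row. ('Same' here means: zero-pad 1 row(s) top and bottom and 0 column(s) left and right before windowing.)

-14 -17 7 -4
-4 13 4 -27
12 -8 14 0

Output[0,0]: The receptive field on the zero-padded input at this output position is [0 / 6 / -2]. Elementwise product with the kernel and sum: 0·-2 + 6·-2 + -2·1.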